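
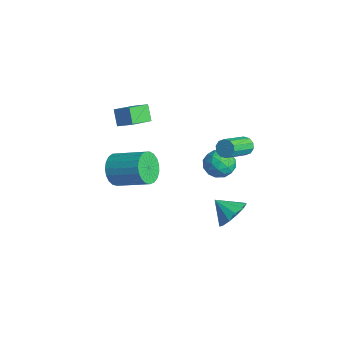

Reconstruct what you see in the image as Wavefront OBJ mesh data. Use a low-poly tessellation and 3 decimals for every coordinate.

v 1.156 3.979 -3.773
v 1.671 4.367 -2.894
v 0.224 3.301 -2.927
v 1.24 4.78 -3.038
v 0.782 4.939 -3.416
v 0.443 4.793 -3.907
v 0.331 4.388 -4.355
v 0.48 3.854 -4.619
v 0.845 3.359 -4.614
v 1.308 3.062 -4.342
v 1.723 3.055 -3.889
v 1.958 3.342 -3.399
v 1.939 3.831 -3.029
v -0.642 4.69 0.028
v 0.172 4.182 0.304
v -0.952 3.578 -1.104
v -0.138 3.07 -0.828
v -0.927 3.118 -0.218
v -0.736 3.805 0.482
v -0.044 3.955 -1.282
v 0.147 4.642 -0.582
v 0.542 3.727 -0.506
v -0.004 3.21 0.152
v -0.776 4.55 -0.952
v -1.322 4.033 -0.294
v -0.208 4.533 0.265
v -0.572 3.227 -1.065
v -1.036 3.255 -0.706
v -0.558 2.956 -0.544
v -0.741 4.312 0.37
v -0.263 4.013 0.532
v -0.909 3.388 0.226
v -0.517 3.747 -1.332
v -0.039 3.448 -1.17
v -0.222 4.804 -0.256
v 0.256 4.505 -0.094
v 0.129 4.372 -1.026
v 0.488 3.968 -0.048
v 0.306 3.314 -0.713
v 0.361 3.834 -0.98
v 0.473 4.238 -0.569
v 0.167 3.664 0.338
v -0.015 3.01 -0.327
v -0.479 3.039 0.032
v -0.366 3.442 0.443
v 0.385 3.397 -0.137
v -0.765 4.75 -0.473
v -0.947 4.096 -1.138
v -0.414 4.318 -1.243
v -0.301 4.721 -0.832
v -1.086 4.446 -0.087
v -1.268 3.792 -0.752
v -1.253 3.522 -0.231
v -1.141 3.926 0.18
v -1.165 4.363 -0.663
v 0.985 4.688 1.958
v 1.532 4.786 1.705
v 2.242 3.211 2.63
v 1.695 3.112 2.882
v 1.519 4.973 2.033
v 2.229 3.397 2.958
v 1.303 5.05 2.331
v 2.012 3.475 3.256
v 0.965 4.99 2.487
v 1.675 3.414 3.412
v 0.635 4.813 2.441
v 1.344 3.238 3.366
v 0.438 4.589 2.21
v 1.148 3.014 3.135
v 0.451 4.403 1.882
v 1.161 2.827 2.807
v 0.668 4.325 1.584
v 1.377 2.75 2.509
v 1.005 4.386 1.428
v 1.715 2.81 2.353
v 1.336 4.562 1.474
v 2.045 2.987 2.399
v -2.57 -1.457 -0.578
v -1.902 -1.688 -1.394
v -0.402 -0.374 -0.538
v -1.07 -0.143 0.278
v -2.124 -1.331 -1.553
v -0.623 -0.018 -0.697
v -2.422 -0.996 -1.544
v -0.922 0.317 -0.687
v -2.747 -0.741 -1.367
v -1.247 0.573 -0.511
v -3.041 -0.609 -1.054
v -1.54 0.704 -0.198
v -3.253 -0.624 -0.659
v -1.753 0.689 0.198
v -3.348 -0.783 -0.249
v -1.847 0.53 0.607
v -3.308 -1.058 0.103
v -1.807 0.255 0.959
v -3.14 -1.403 0.338
v -1.64 -0.089 1.194
v -2.874 -1.756 0.414
v -1.374 -0.443 1.27
v -2.555 -2.058 0.319
v -1.055 -0.745 1.175
v -2.239 -2.256 0.068
v -0.739 -0.943 0.925
v -1.98 -2.316 -0.294
v -0.48 -1.002 0.562
v -1.824 -2.227 -0.705
v -0.323 -0.913 0.151
v -1.796 -2.005 -1.094
v -0.296 -0.691 -0.238
v -3.725 0.143 3.512
v -3.251 -1.205 4.06
v -2.871 0.683 4.101
v -2.396 -0.665 4.649
v -3.044 0.025 2.631
v -2.569 -1.323 3.179
v -2.189 0.565 3.22
v -1.715 -0.783 3.768
f 2 1 4
f 2 4 3
f 4 1 5
f 4 5 3
f 5 1 6
f 5 6 3
f 6 1 7
f 6 7 3
f 7 1 8
f 7 8 3
f 8 1 9
f 8 9 3
f 9 1 10
f 9 10 3
f 10 1 11
f 10 11 3
f 11 1 12
f 11 12 3
f 12 1 13
f 12 13 3
f 13 1 2
f 13 2 3
f 14 51 30
f 51 25 54
f 30 54 19
f 51 54 30
f 14 30 26
f 30 19 31
f 26 31 15
f 30 31 26
f 14 26 35
f 26 15 36
f 35 36 21
f 26 36 35
f 14 35 47
f 35 21 50
f 47 50 24
f 35 50 47
f 14 47 51
f 47 24 55
f 51 55 25
f 47 55 51
f 15 31 42
f 31 19 45
f 42 45 23
f 31 45 42
f 19 54 32
f 54 25 53
f 32 53 18
f 54 53 32
f 25 55 52
f 55 24 48
f 52 48 16
f 55 48 52
f 24 50 49
f 50 21 37
f 49 37 20
f 50 37 49
f 21 36 41
f 36 15 38
f 41 38 22
f 36 38 41
f 17 43 29
f 43 23 44
f 29 44 18
f 43 44 29
f 17 29 27
f 29 18 28
f 27 28 16
f 29 28 27
f 17 27 34
f 27 16 33
f 34 33 20
f 27 33 34
f 17 34 39
f 34 20 40
f 39 40 22
f 34 40 39
f 17 39 43
f 39 22 46
f 43 46 23
f 39 46 43
f 18 44 32
f 44 23 45
f 32 45 19
f 44 45 32
f 16 28 52
f 28 18 53
f 52 53 25
f 28 53 52
f 20 33 49
f 33 16 48
f 49 48 24
f 33 48 49
f 22 40 41
f 40 20 37
f 41 37 21
f 40 37 41
f 23 46 42
f 46 22 38
f 42 38 15
f 46 38 42
f 57 56 60
f 57 60 58
f 58 60 61
f 58 61 59
f 60 56 62
f 60 62 61
f 61 62 63
f 61 63 59
f 62 56 64
f 62 64 63
f 63 64 65
f 63 65 59
f 64 56 66
f 64 66 65
f 65 66 67
f 65 67 59
f 66 56 68
f 66 68 67
f 67 68 69
f 67 69 59
f 68 56 70
f 68 70 69
f 69 70 71
f 69 71 59
f 70 56 72
f 70 72 71
f 71 72 73
f 71 73 59
f 72 56 74
f 72 74 73
f 73 74 75
f 73 75 59
f 74 56 76
f 74 76 75
f 75 76 77
f 75 77 59
f 76 56 57
f 76 57 77
f 77 57 58
f 77 58 59
f 79 78 82
f 79 82 80
f 80 82 83
f 80 83 81
f 82 78 84
f 82 84 83
f 83 84 85
f 83 85 81
f 84 78 86
f 84 86 85
f 85 86 87
f 85 87 81
f 86 78 88
f 86 88 87
f 87 88 89
f 87 89 81
f 88 78 90
f 88 90 89
f 89 90 91
f 89 91 81
f 90 78 92
f 90 92 91
f 91 92 93
f 91 93 81
f 92 78 94
f 92 94 93
f 93 94 95
f 93 95 81
f 94 78 96
f 94 96 95
f 95 96 97
f 95 97 81
f 96 78 98
f 96 98 97
f 97 98 99
f 97 99 81
f 98 78 100
f 98 100 99
f 99 100 101
f 99 101 81
f 100 78 102
f 100 102 101
f 101 102 103
f 101 103 81
f 102 78 104
f 102 104 103
f 103 104 105
f 103 105 81
f 104 78 106
f 104 106 105
f 105 106 107
f 105 107 81
f 106 78 108
f 106 108 107
f 107 108 109
f 107 109 81
f 108 78 79
f 108 79 109
f 109 79 80
f 109 80 81
f 111 113 110
f 114 111 110
f 110 113 112
f 112 114 110
f 111 117 113
f 115 111 114
f 115 117 111
f 113 117 112
f 116 114 112
f 112 117 116
f 116 115 114
f 117 115 116



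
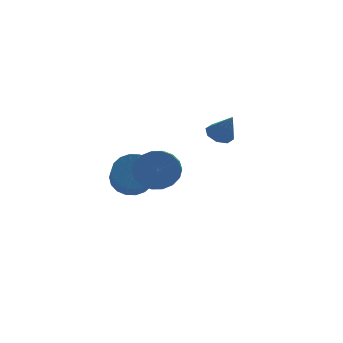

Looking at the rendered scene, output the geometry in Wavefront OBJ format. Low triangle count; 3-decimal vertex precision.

v 1.386 -0.15 -0.244
v 2.016 0.085 -0.348
v 1.794 -0.69 1.004
v 1.713 0.429 -0.101
v 1.219 0.433 0.062
v 0.823 0.096 0.046
v 0.757 -0.386 -0.141
v 1.06 -0.729 -0.388
v 1.554 -0.733 -0.551
v 1.95 -0.396 -0.535
v -1.864 2.574 -4
v -1.418 1.944 -4.635
v -1.669 0.536 -3.415
v -2.116 1.166 -2.78
v -1.078 2.095 -4.391
v -1.329 0.687 -3.17
v -0.894 2.341 -4.069
v -1.145 0.934 -2.848
v -0.903 2.634 -3.733
v -1.154 1.226 -2.513
v -1.101 2.914 -3.451
v -1.353 1.506 -2.23
v -1.451 3.127 -3.277
v -1.703 1.719 -2.056
v -1.883 3.231 -3.246
v -2.134 1.823 -2.026
v -2.311 3.204 -3.365
v -2.562 1.796 -2.145
v -2.651 3.053 -3.61
v -2.902 1.645 -2.389
v -2.835 2.806 -3.932
v -3.086 1.399 -2.711
v -2.826 2.514 -4.267
v -3.077 1.106 -3.047
v -2.627 2.234 -4.55
v -2.879 0.826 -3.329
v -2.277 2.021 -4.724
v -2.529 0.613 -3.503
v -1.846 1.917 -4.754
v -2.097 0.509 -3.534
v -2.056 -2.611 -0.601
v -1.151 -2.691 -0.182
v -1.44 -3.53 0.28
v -2.344 -3.449 -0.139
v -1.377 -2.45 0.115
v -1.666 -3.288 0.577
v -1.737 -2.24 0.271
v -2.026 -3.078 0.733
v -2.16 -2.103 0.254
v -2.449 -2.942 0.716
v -2.563 -2.067 0.068
v -2.852 -2.906 0.53
v -2.865 -2.139 -0.251
v -3.154 -2.978 0.211
v -3.007 -2.304 -0.639
v -3.295 -3.143 -0.177
v -2.96 -2.53 -1.02
v -3.249 -3.369 -0.558
v -2.734 -2.772 -1.317
v -3.023 -3.61 -0.855
v -2.374 -2.982 -1.473
v -2.663 -3.82 -1.011
v -1.951 -3.118 -1.456
v -2.24 -3.957 -0.994
v -1.548 -3.154 -1.27
v -1.837 -3.993 -0.808
v -1.246 -3.082 -0.951
v -1.535 -3.921 -0.489
v -1.105 -2.917 -0.563
v -1.393 -3.756 -0.101
f 2 1 4
f 2 4 3
f 4 1 5
f 4 5 3
f 5 1 6
f 5 6 3
f 6 1 7
f 6 7 3
f 7 1 8
f 7 8 3
f 8 1 9
f 8 9 3
f 9 1 10
f 9 10 3
f 10 1 2
f 10 2 3
f 12 11 15
f 12 15 13
f 13 15 16
f 13 16 14
f 15 11 17
f 15 17 16
f 16 17 18
f 16 18 14
f 17 11 19
f 17 19 18
f 18 19 20
f 18 20 14
f 19 11 21
f 19 21 20
f 20 21 22
f 20 22 14
f 21 11 23
f 21 23 22
f 22 23 24
f 22 24 14
f 23 11 25
f 23 25 24
f 24 25 26
f 24 26 14
f 25 11 27
f 25 27 26
f 26 27 28
f 26 28 14
f 27 11 29
f 27 29 28
f 28 29 30
f 28 30 14
f 29 11 31
f 29 31 30
f 30 31 32
f 30 32 14
f 31 11 33
f 31 33 32
f 32 33 34
f 32 34 14
f 33 11 35
f 33 35 34
f 34 35 36
f 34 36 14
f 35 11 37
f 35 37 36
f 36 37 38
f 36 38 14
f 37 11 39
f 37 39 38
f 38 39 40
f 38 40 14
f 39 11 12
f 39 12 40
f 40 12 13
f 40 13 14
f 42 41 45
f 42 45 43
f 43 45 46
f 43 46 44
f 45 41 47
f 45 47 46
f 46 47 48
f 46 48 44
f 47 41 49
f 47 49 48
f 48 49 50
f 48 50 44
f 49 41 51
f 49 51 50
f 50 51 52
f 50 52 44
f 51 41 53
f 51 53 52
f 52 53 54
f 52 54 44
f 53 41 55
f 53 55 54
f 54 55 56
f 54 56 44
f 55 41 57
f 55 57 56
f 56 57 58
f 56 58 44
f 57 41 59
f 57 59 58
f 58 59 60
f 58 60 44
f 59 41 61
f 59 61 60
f 60 61 62
f 60 62 44
f 61 41 63
f 61 63 62
f 62 63 64
f 62 64 44
f 63 41 65
f 63 65 64
f 64 65 66
f 64 66 44
f 65 41 67
f 65 67 66
f 66 67 68
f 66 68 44
f 67 41 69
f 67 69 68
f 68 69 70
f 68 70 44
f 69 41 42
f 69 42 70
f 70 42 43
f 70 43 44



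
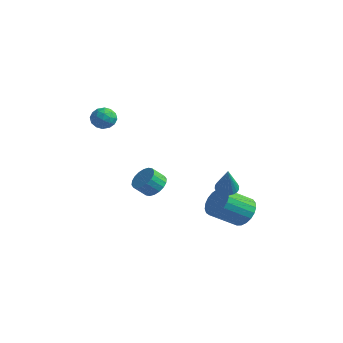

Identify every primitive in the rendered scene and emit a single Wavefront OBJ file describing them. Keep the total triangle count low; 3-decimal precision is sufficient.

v 2.306 2.145 -4.519
v 3.167 2.217 -3.839
v 2.335 0.668 -2.62
v 1.474 0.595 -3.301
v 2.876 2.518 -3.656
v 2.043 0.969 -2.437
v 2.486 2.755 -3.622
v 1.653 1.205 -2.403
v 2.064 2.885 -3.743
v 1.232 1.336 -2.524
v 1.685 2.888 -3.998
v 0.853 1.339 -2.78
v 1.413 2.763 -4.344
v 0.581 1.213 -3.125
v 1.296 2.53 -4.72
v 0.463 0.98 -3.501
v 1.353 2.231 -5.061
v 0.52 0.681 -3.842
v 1.575 1.917 -5.309
v 0.742 0.367 -4.09
v 1.923 1.642 -5.42
v 1.091 0.093 -4.201
v 2.338 1.455 -5.375
v 1.506 -0.095 -4.157
v 2.747 1.386 -5.183
v 1.915 -0.163 -3.964
v 3.08 1.449 -4.875
v 2.248 -0.101 -3.657
v 3.279 1.632 -4.506
v 2.447 0.083 -3.288
v 3.31 1.904 -4.14
v 2.478 0.354 -2.921
v -0.459 -2.658 -1.358
v 0.374 -2.855 -1.116
v -0.007 -3.519 -0.34
v -0.841 -3.322 -0.582
v 0.289 -2.542 -0.89
v -0.093 -3.205 -0.114
v 0.055 -2.251 -0.757
v -0.326 -2.914 0.019
v -0.28 -2.041 -0.742
v -0.662 -2.704 0.034
v -0.651 -1.953 -0.85
v -1.033 -2.617 -0.074
v -0.984 -2.005 -1.058
v -1.366 -2.669 -0.282
v -1.213 -2.187 -1.326
v -1.595 -2.85 -0.55
v -1.293 -2.461 -1.6
v -1.674 -3.125 -0.824
v -1.207 -2.775 -1.826
v -1.589 -3.438 -1.05
v -0.974 -3.066 -1.959
v -1.355 -3.729 -1.183
v -0.638 -3.276 -1.974
v -1.02 -3.939 -1.198
v -0.267 -3.363 -1.866
v -0.649 -4.027 -1.09
v 0.066 -3.311 -1.658
v -0.316 -3.975 -0.882
v 0.295 -3.13 -1.39
v -0.087 -3.793 -0.614
v -3.679 -3.061 3.7
v -2.875 -3.289 3.605
v -4.045 -4.371 3.755
v -3.241 -4.599 3.66
v -3.492 -4.229 4.373
v -3.266 -3.419 4.338
v -3.654 -4.241 3.022
v -3.428 -3.431 2.987
v -2.86 -4.019 3.186
v -2.759 -4.011 4.021
v -4.161 -3.649 3.339
v -4.06 -3.641 4.174
v -3.245 -3.06 3.647
v -3.675 -4.6 3.713
v -3.822 -4.382 4.131
v -3.35 -4.517 4.076
v -3.474 -3.137 4.079
v -3.002 -3.271 4.023
v -3.364 -3.823 4.474
v -3.918 -4.389 3.337
v -3.446 -4.523 3.281
v -3.57 -3.143 3.284
v -3.098 -3.278 3.229
v -3.556 -3.837 2.886
v -2.763 -3.623 3.345
v -2.979 -4.393 3.378
v -3.222 -4.182 3.002
v -3.089 -3.706 2.982
v -2.704 -3.619 3.836
v -2.919 -4.389 3.869
v -3.067 -4.171 4.288
v -2.934 -3.695 4.267
v -2.695 -4.047 3.59
v -4.001 -3.271 3.491
v -4.216 -4.041 3.524
v -3.986 -3.965 3.093
v -3.853 -3.489 3.072
v -3.941 -3.267 3.982
v -4.157 -4.037 4.015
v -3.831 -3.954 4.378
v -3.698 -3.478 4.358
v -4.225 -3.613 3.77
v 1.518 1.471 -2.427
v 2.209 1.572 -2.639
v 2.202 0.749 -0.533
v 2.15 1.824 -2.521
v 1.995 2.023 -2.389
v 1.766 2.138 -2.263
v 1.501 2.151 -2.162
v 1.237 2.061 -2.101
v 1.017 1.881 -2.09
v 0.872 1.639 -2.13
v 0.826 1.371 -2.216
v 0.886 1.119 -2.333
v 1.041 0.92 -2.465
v 1.269 0.805 -2.592
v 1.535 0.792 -2.693
v 1.798 0.882 -2.754
v 2.019 1.062 -2.765
v 2.163 1.304 -2.724
f 2 1 5
f 2 5 3
f 3 5 6
f 3 6 4
f 5 1 7
f 5 7 6
f 6 7 8
f 6 8 4
f 7 1 9
f 7 9 8
f 8 9 10
f 8 10 4
f 9 1 11
f 9 11 10
f 10 11 12
f 10 12 4
f 11 1 13
f 11 13 12
f 12 13 14
f 12 14 4
f 13 1 15
f 13 15 14
f 14 15 16
f 14 16 4
f 15 1 17
f 15 17 16
f 16 17 18
f 16 18 4
f 17 1 19
f 17 19 18
f 18 19 20
f 18 20 4
f 19 1 21
f 19 21 20
f 20 21 22
f 20 22 4
f 21 1 23
f 21 23 22
f 22 23 24
f 22 24 4
f 23 1 25
f 23 25 24
f 24 25 26
f 24 26 4
f 25 1 27
f 25 27 26
f 26 27 28
f 26 28 4
f 27 1 29
f 27 29 28
f 28 29 30
f 28 30 4
f 29 1 31
f 29 31 30
f 30 31 32
f 30 32 4
f 31 1 2
f 31 2 32
f 32 2 3
f 32 3 4
f 34 33 37
f 34 37 35
f 35 37 38
f 35 38 36
f 37 33 39
f 37 39 38
f 38 39 40
f 38 40 36
f 39 33 41
f 39 41 40
f 40 41 42
f 40 42 36
f 41 33 43
f 41 43 42
f 42 43 44
f 42 44 36
f 43 33 45
f 43 45 44
f 44 45 46
f 44 46 36
f 45 33 47
f 45 47 46
f 46 47 48
f 46 48 36
f 47 33 49
f 47 49 48
f 48 49 50
f 48 50 36
f 49 33 51
f 49 51 50
f 50 51 52
f 50 52 36
f 51 33 53
f 51 53 52
f 52 53 54
f 52 54 36
f 53 33 55
f 53 55 54
f 54 55 56
f 54 56 36
f 55 33 57
f 55 57 56
f 56 57 58
f 56 58 36
f 57 33 59
f 57 59 58
f 58 59 60
f 58 60 36
f 59 33 61
f 59 61 60
f 60 61 62
f 60 62 36
f 61 33 34
f 61 34 62
f 62 34 35
f 62 35 36
f 63 100 79
f 100 74 103
f 79 103 68
f 100 103 79
f 63 79 75
f 79 68 80
f 75 80 64
f 79 80 75
f 63 75 84
f 75 64 85
f 84 85 70
f 75 85 84
f 63 84 96
f 84 70 99
f 96 99 73
f 84 99 96
f 63 96 100
f 96 73 104
f 100 104 74
f 96 104 100
f 64 80 91
f 80 68 94
f 91 94 72
f 80 94 91
f 68 103 81
f 103 74 102
f 81 102 67
f 103 102 81
f 74 104 101
f 104 73 97
f 101 97 65
f 104 97 101
f 73 99 98
f 99 70 86
f 98 86 69
f 99 86 98
f 70 85 90
f 85 64 87
f 90 87 71
f 85 87 90
f 66 92 78
f 92 72 93
f 78 93 67
f 92 93 78
f 66 78 76
f 78 67 77
f 76 77 65
f 78 77 76
f 66 76 83
f 76 65 82
f 83 82 69
f 76 82 83
f 66 83 88
f 83 69 89
f 88 89 71
f 83 89 88
f 66 88 92
f 88 71 95
f 92 95 72
f 88 95 92
f 67 93 81
f 93 72 94
f 81 94 68
f 93 94 81
f 65 77 101
f 77 67 102
f 101 102 74
f 77 102 101
f 69 82 98
f 82 65 97
f 98 97 73
f 82 97 98
f 71 89 90
f 89 69 86
f 90 86 70
f 89 86 90
f 72 95 91
f 95 71 87
f 91 87 64
f 95 87 91
f 106 105 108
f 106 108 107
f 108 105 109
f 108 109 107
f 109 105 110
f 109 110 107
f 110 105 111
f 110 111 107
f 111 105 112
f 111 112 107
f 112 105 113
f 112 113 107
f 113 105 114
f 113 114 107
f 114 105 115
f 114 115 107
f 115 105 116
f 115 116 107
f 116 105 117
f 116 117 107
f 117 105 118
f 117 118 107
f 118 105 119
f 118 119 107
f 119 105 120
f 119 120 107
f 120 105 121
f 120 121 107
f 121 105 122
f 121 122 107
f 122 105 106
f 122 106 107



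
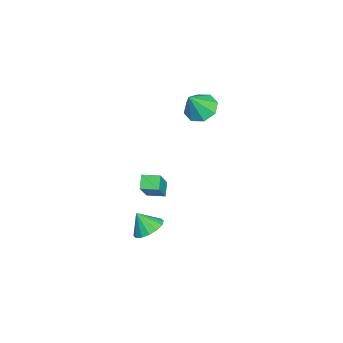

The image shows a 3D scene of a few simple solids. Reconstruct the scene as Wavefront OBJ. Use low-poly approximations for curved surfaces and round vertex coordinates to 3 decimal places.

v -4.117 -3.066 -4.206
v -2.955 -3.301 -2.584
v -4.02 -2.143 -4.142
v -2.858 -2.379 -2.519
v -3.462 -3.101 -4.681
v -2.3 -3.337 -3.058
v -3.365 -2.179 -4.616
v -2.203 -2.414 -2.994
v 0.334 -2.747 -3.525
v 1.109 -3.009 -3.465
v 0.066 -3.333 -2.635
v 1.095 -2.653 -3.234
v 0.878 -2.322 -3.082
v 0.515 -2.105 -3.048
v 0.103 -2.059 -3.143
v -0.246 -2.198 -3.339
v -0.44 -2.484 -3.586
v -0.427 -2.84 -3.817
v -0.209 -3.171 -3.969
v 0.154 -3.389 -4.003
v 0.565 -3.434 -3.908
v 0.915 -3.295 -3.712
v -3.787 -0.524 1.892
v -3.171 -0.951 1.432
v -3.233 -1.076 3.148
v -2.974 -0.334 1.616
v -3.253 0.172 1.962
v -3.846 0.27 2.266
v -4.404 -0.097 2.352
v -4.601 -0.714 2.168
v -4.322 -1.22 1.822
v -3.729 -1.318 1.517
f 2 4 1
f 5 2 1
f 1 4 3
f 3 5 1
f 2 8 4
f 6 2 5
f 6 8 2
f 4 8 3
f 7 5 3
f 3 8 7
f 7 6 5
f 8 6 7
f 10 9 12
f 10 12 11
f 12 9 13
f 12 13 11
f 13 9 14
f 13 14 11
f 14 9 15
f 14 15 11
f 15 9 16
f 15 16 11
f 16 9 17
f 16 17 11
f 17 9 18
f 17 18 11
f 18 9 19
f 18 19 11
f 19 9 20
f 19 20 11
f 20 9 21
f 20 21 11
f 21 9 22
f 21 22 11
f 22 9 10
f 22 10 11
f 24 23 26
f 24 26 25
f 26 23 27
f 26 27 25
f 27 23 28
f 27 28 25
f 28 23 29
f 28 29 25
f 29 23 30
f 29 30 25
f 30 23 31
f 30 31 25
f 31 23 32
f 31 32 25
f 32 23 24
f 32 24 25



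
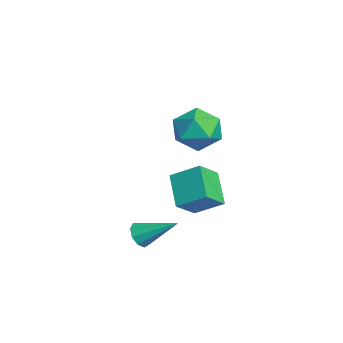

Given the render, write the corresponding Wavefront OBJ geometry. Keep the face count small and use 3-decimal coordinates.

v 2.26 -1.168 -3.502
v 2.717 -1.053 -4.006
v 3.02 0.308 -2.478
v 2.327 -0.799 -4.082
v 1.905 -0.718 -3.886
v 1.649 -0.847 -3.511
v 1.68 -1.126 -3.132
v 1.982 -1.425 -2.926
v 2.414 -1.603 -2.99
v 2.774 -1.577 -3.293
v 2.894 -1.36 -3.695
v -1.426 0.578 -2.062
v -0.876 1.818 -1.253
v -2.151 1.493 -2.972
v -1.601 2.734 -2.163
v 0.061 0.646 -3.177
v 0.611 1.887 -2.368
v -0.664 1.562 -4.087
v -0.114 2.802 -3.278
v 0.317 2.218 2.115
v 1.342 2.402 1.501
v 0.898 0.398 2.539
v 1.923 0.582 1.925
v 1.73 1.165 2.966
v 1.37 2.289 2.705
v 0.87 0.511 1.335
v 0.51 1.635 1.074
v 1.683 1.347 1.019
v 2.215 1.751 2.027
v 0.025 1.049 2.013
v 0.557 1.453 3.021
f 2 1 4
f 2 4 3
f 4 1 5
f 4 5 3
f 5 1 6
f 5 6 3
f 6 1 7
f 6 7 3
f 7 1 8
f 7 8 3
f 8 1 9
f 8 9 3
f 9 1 10
f 9 10 3
f 10 1 11
f 10 11 3
f 11 1 2
f 11 2 3
f 13 15 12
f 16 13 12
f 12 15 14
f 14 16 12
f 13 19 15
f 17 13 16
f 17 19 13
f 15 19 14
f 18 16 14
f 14 19 18
f 18 17 16
f 19 17 18
f 20 31 25
f 20 25 21
f 20 21 27
f 20 27 30
f 20 30 31
f 21 25 29
f 25 31 24
f 31 30 22
f 30 27 26
f 27 21 28
f 23 29 24
f 23 24 22
f 23 22 26
f 23 26 28
f 23 28 29
f 24 29 25
f 22 24 31
f 26 22 30
f 28 26 27
f 29 28 21



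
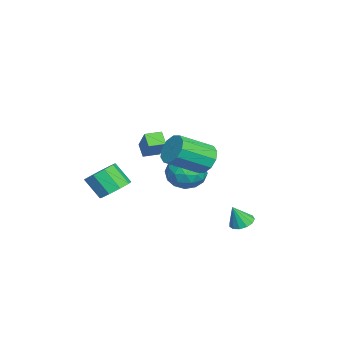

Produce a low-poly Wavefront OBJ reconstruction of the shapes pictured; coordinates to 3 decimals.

v 0.667 1.147 2.209
v 1.369 1.743 2.544
v 2.275 0.069 3.626
v 1.573 -0.527 3.291
v 0.911 1.752 2.94
v 1.817 0.077 4.023
v 0.36 1.53 3.057
v 1.266 -0.145 4.14
v -0.074 1.161 2.85
v 0.832 -0.513 3.933
v -0.224 0.788 2.398
v 0.681 -0.887 3.48
v -0.035 0.551 1.874
v 0.871 -1.123 2.956
v 0.423 0.543 1.477
v 1.329 -1.132 2.56
v 0.974 0.765 1.36
v 1.88 -0.91 2.443
v 1.408 1.133 1.567
v 2.314 -0.541 2.65
v 1.559 1.507 2.02
v 2.464 -0.168 3.102
v -4.544 -0.307 -0.032
v -3.902 0.714 -0.275
v -3.438 -1.314 -1.345
v -2.796 -0.293 -1.588
v -2.684 -0.844 -0.494
v -3.367 -0.222 0.317
v -3.973 -0.378 -1.937
v -4.656 0.244 -1.126
v -3.549 0.67 -1.453
v -2.753 0.382 -0.561
v -4.587 -0.982 -1.059
v -3.791 -1.27 -0.167
v -4.32 0.292 -0.038
v -3.02 -0.892 -1.582
v -2.954 -1.216 -0.939
v -2.577 -0.616 -1.082
v -4.006 -0.258 0.31
v -3.629 0.342 0.167
v -2.912 -0.574 0.039
v -3.711 -0.942 -1.787
v -3.334 -0.342 -1.93
v -4.763 0.016 -0.538
v -4.386 0.616 -0.681
v -4.428 -0.026 -1.659
v -3.736 0.866 -0.873
v -3.086 0.274 -1.645
v -3.777 0.224 -1.851
v -4.179 0.59 -1.374
v -3.268 0.697 -0.349
v -2.617 0.105 -1.121
v -2.551 -0.219 -0.478
v -2.953 0.147 -0.001
v -3.06 0.671 -1.041
v -4.723 -0.705 -0.499
v -4.072 -1.297 -1.271
v -4.387 -0.747 -1.619
v -4.789 -0.381 -1.142
v -4.254 -0.874 0.025
v -3.604 -1.466 -0.747
v -3.161 -1.19 -0.246
v -3.563 -0.824 0.231
v -4.28 -1.271 -0.579
v 3.088 -3.243 0.885
v 4.028 -3.421 1.048
v 3.671 -4.275 2.177
v 2.732 -4.097 2.015
v 3.835 -2.887 1.391
v 3.479 -3.741 2.52
v 3.293 -2.519 1.498
v 2.937 -3.373 2.627
v 2.655 -2.49 1.318
v 2.299 -3.344 2.447
v 2.22 -2.814 0.936
v 1.863 -3.668 2.065
v 2.191 -3.338 0.53
v 1.834 -4.192 1.659
v 2.582 -3.818 0.291
v 2.225 -4.672 1.42
v 3.209 -4.029 0.329
v 2.853 -4.883 1.459
v 3.781 -3.872 0.628
v 3.424 -4.726 1.758
v 3.131 3.217 -1.049
v 3.518 3.784 -0.913
v 3.409 2.743 0.129
v 3.152 3.868 -0.792
v 2.779 3.745 -0.753
v 2.518 3.455 -0.808
v 2.451 3.089 -0.94
v 2.6 2.764 -1.106
v 2.917 2.583 -1.254
v 3.302 2.603 -1.337
v 3.633 2.818 -1.329
v 3.804 3.16 -1.231
v 3.761 3.52 -1.076
v -2.398 -2.738 1.765
v -1.216 -2.272 3.082
v -2.791 -1.863 1.808
v -1.609 -1.397 3.125
v -1.811 -2.443 1.135
v -0.629 -1.977 2.452
v -2.204 -1.568 1.178
v -1.022 -1.102 2.495
f 2 1 5
f 2 5 3
f 3 5 6
f 3 6 4
f 5 1 7
f 5 7 6
f 6 7 8
f 6 8 4
f 7 1 9
f 7 9 8
f 8 9 10
f 8 10 4
f 9 1 11
f 9 11 10
f 10 11 12
f 10 12 4
f 11 1 13
f 11 13 12
f 12 13 14
f 12 14 4
f 13 1 15
f 13 15 14
f 14 15 16
f 14 16 4
f 15 1 17
f 15 17 16
f 16 17 18
f 16 18 4
f 17 1 19
f 17 19 18
f 18 19 20
f 18 20 4
f 19 1 21
f 19 21 20
f 20 21 22
f 20 22 4
f 21 1 2
f 21 2 22
f 22 2 3
f 22 3 4
f 23 60 39
f 60 34 63
f 39 63 28
f 60 63 39
f 23 39 35
f 39 28 40
f 35 40 24
f 39 40 35
f 23 35 44
f 35 24 45
f 44 45 30
f 35 45 44
f 23 44 56
f 44 30 59
f 56 59 33
f 44 59 56
f 23 56 60
f 56 33 64
f 60 64 34
f 56 64 60
f 24 40 51
f 40 28 54
f 51 54 32
f 40 54 51
f 28 63 41
f 63 34 62
f 41 62 27
f 63 62 41
f 34 64 61
f 64 33 57
f 61 57 25
f 64 57 61
f 33 59 58
f 59 30 46
f 58 46 29
f 59 46 58
f 30 45 50
f 45 24 47
f 50 47 31
f 45 47 50
f 26 52 38
f 52 32 53
f 38 53 27
f 52 53 38
f 26 38 36
f 38 27 37
f 36 37 25
f 38 37 36
f 26 36 43
f 36 25 42
f 43 42 29
f 36 42 43
f 26 43 48
f 43 29 49
f 48 49 31
f 43 49 48
f 26 48 52
f 48 31 55
f 52 55 32
f 48 55 52
f 27 53 41
f 53 32 54
f 41 54 28
f 53 54 41
f 25 37 61
f 37 27 62
f 61 62 34
f 37 62 61
f 29 42 58
f 42 25 57
f 58 57 33
f 42 57 58
f 31 49 50
f 49 29 46
f 50 46 30
f 49 46 50
f 32 55 51
f 55 31 47
f 51 47 24
f 55 47 51
f 66 65 69
f 66 69 67
f 67 69 70
f 67 70 68
f 69 65 71
f 69 71 70
f 70 71 72
f 70 72 68
f 71 65 73
f 71 73 72
f 72 73 74
f 72 74 68
f 73 65 75
f 73 75 74
f 74 75 76
f 74 76 68
f 75 65 77
f 75 77 76
f 76 77 78
f 76 78 68
f 77 65 79
f 77 79 78
f 78 79 80
f 78 80 68
f 79 65 81
f 79 81 80
f 80 81 82
f 80 82 68
f 81 65 83
f 81 83 82
f 82 83 84
f 82 84 68
f 83 65 66
f 83 66 84
f 84 66 67
f 84 67 68
f 86 85 88
f 86 88 87
f 88 85 89
f 88 89 87
f 89 85 90
f 89 90 87
f 90 85 91
f 90 91 87
f 91 85 92
f 91 92 87
f 92 85 93
f 92 93 87
f 93 85 94
f 93 94 87
f 94 85 95
f 94 95 87
f 95 85 96
f 95 96 87
f 96 85 97
f 96 97 87
f 97 85 86
f 97 86 87
f 99 101 98
f 102 99 98
f 98 101 100
f 100 102 98
f 99 105 101
f 103 99 102
f 103 105 99
f 101 105 100
f 104 102 100
f 100 105 104
f 104 103 102
f 105 103 104



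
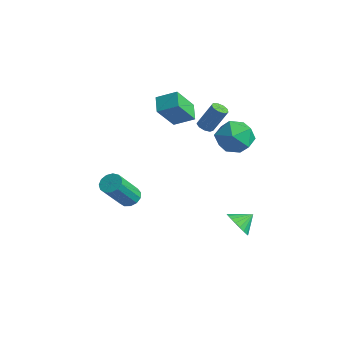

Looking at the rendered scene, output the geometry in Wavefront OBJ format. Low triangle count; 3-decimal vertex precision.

v 2.249 3.671 4.09
v 3.094 3.762 3.29
v 2.226 1.798 3.85
v 3.071 1.889 3.05
v 3.304 2.106 4.173
v 3.318 3.264 4.321
v 2.002 2.296 2.819
v 2.016 3.454 2.967
v 2.941 2.913 2.504
v 3.746 2.796 3.341
v 1.574 2.764 3.799
v 2.379 2.647 4.636
v -0.782 3.582 2.348
v -0.425 3.842 2.114
v 0.059 4.439 3.518
v -0.298 4.178 3.752
v -0.712 4.028 2.134
v -0.227 4.624 3.538
v -1.031 4.005 2.254
v -0.546 4.602 3.658
v -1.234 3.784 2.418
v -0.749 4.381 3.822
v -1.226 3.469 2.55
v -0.741 4.065 3.953
v -1.01 3.206 2.587
v -0.525 3.802 3.99
v -0.688 3.119 2.512
v -0.203 3.715 3.916
v -0.41 3.249 2.361
v 0.075 3.845 3.764
v -0.306 3.534 2.204
v 0.179 4.131 3.607
v -3.596 3.666 1.077
v -3.475 2.464 2.582
v -4.433 4.214 1.582
v -4.311 3.012 3.087
v -2.749 4.448 1.633
v -2.627 3.246 3.138
v -3.585 4.996 2.138
v -3.464 3.794 3.643
v -2.006 -0.389 -2.149
v -1.494 -0.697 -2.453
v -1.283 -2.04 -0.735
v -1.794 -1.731 -0.431
v -1.344 -0.416 -2.251
v -1.133 -1.758 -0.534
v -1.404 -0.126 -2.017
v -1.192 -1.468 -0.3
v -1.654 0.081 -1.825
v -1.443 -1.262 -0.107
v -2.017 0.138 -1.735
v -1.805 -1.204 -0.018
v -2.375 0.028 -1.777
v -2.164 -1.314 -0.06
v -2.617 -0.214 -1.937
v -2.406 -1.556 -0.22
v -2.664 -0.512 -2.164
v -2.453 -1.854 -0.447
v -2.502 -0.771 -2.386
v -2.291 -2.113 -0.669
v -2.183 -0.908 -2.533
v -1.972 -2.251 -0.816
v -1.807 -0.881 -2.558
v -1.596 -2.223 -0.84
v 2.554 3.125 -3.245
v 2.982 2.626 -2.675
v 2.786 3.975 -2.675
v 3.243 2.712 -2.911
v 3.384 2.87 -3.204
v 3.383 3.072 -3.504
v 3.237 3.283 -3.759
v 2.974 3.466 -3.926
v 2.638 3.591 -3.975
v 2.287 3.635 -3.897
v 1.983 3.591 -3.707
v 1.777 3.466 -3.437
v 1.705 3.282 -3.134
v 1.78 3.071 -2.85
v 1.989 2.87 -2.634
v 2.296 2.712 -2.524
v 2.647 2.626 -2.539
f 1 12 6
f 1 6 2
f 1 2 8
f 1 8 11
f 1 11 12
f 2 6 10
f 6 12 5
f 12 11 3
f 11 8 7
f 8 2 9
f 4 10 5
f 4 5 3
f 4 3 7
f 4 7 9
f 4 9 10
f 5 10 6
f 3 5 12
f 7 3 11
f 9 7 8
f 10 9 2
f 14 13 17
f 14 17 15
f 15 17 18
f 15 18 16
f 17 13 19
f 17 19 18
f 18 19 20
f 18 20 16
f 19 13 21
f 19 21 20
f 20 21 22
f 20 22 16
f 21 13 23
f 21 23 22
f 22 23 24
f 22 24 16
f 23 13 25
f 23 25 24
f 24 25 26
f 24 26 16
f 25 13 27
f 25 27 26
f 26 27 28
f 26 28 16
f 27 13 29
f 27 29 28
f 28 29 30
f 28 30 16
f 29 13 31
f 29 31 30
f 30 31 32
f 30 32 16
f 31 13 14
f 31 14 32
f 32 14 15
f 32 15 16
f 34 36 33
f 37 34 33
f 33 36 35
f 35 37 33
f 34 40 36
f 38 34 37
f 38 40 34
f 36 40 35
f 39 37 35
f 35 40 39
f 39 38 37
f 40 38 39
f 42 41 45
f 42 45 43
f 43 45 46
f 43 46 44
f 45 41 47
f 45 47 46
f 46 47 48
f 46 48 44
f 47 41 49
f 47 49 48
f 48 49 50
f 48 50 44
f 49 41 51
f 49 51 50
f 50 51 52
f 50 52 44
f 51 41 53
f 51 53 52
f 52 53 54
f 52 54 44
f 53 41 55
f 53 55 54
f 54 55 56
f 54 56 44
f 55 41 57
f 55 57 56
f 56 57 58
f 56 58 44
f 57 41 59
f 57 59 58
f 58 59 60
f 58 60 44
f 59 41 61
f 59 61 60
f 60 61 62
f 60 62 44
f 61 41 63
f 61 63 62
f 62 63 64
f 62 64 44
f 63 41 42
f 63 42 64
f 64 42 43
f 64 43 44
f 66 65 68
f 66 68 67
f 68 65 69
f 68 69 67
f 69 65 70
f 69 70 67
f 70 65 71
f 70 71 67
f 71 65 72
f 71 72 67
f 72 65 73
f 72 73 67
f 73 65 74
f 73 74 67
f 74 65 75
f 74 75 67
f 75 65 76
f 75 76 67
f 76 65 77
f 76 77 67
f 77 65 78
f 77 78 67
f 78 65 79
f 78 79 67
f 79 65 80
f 79 80 67
f 80 65 81
f 80 81 67
f 81 65 66
f 81 66 67



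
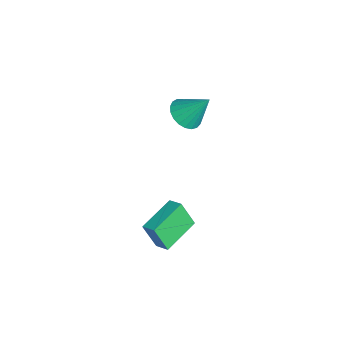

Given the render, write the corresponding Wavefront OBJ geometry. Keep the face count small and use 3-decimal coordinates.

v -2.781 1.117 0.954
v -2.117 0.43 1.281
v -2.339 2.283 2.506
v -1.879 0.671 1.032
v -1.797 0.989 0.77
v -1.885 1.329 0.54
v -2.128 1.632 0.381
v -2.485 1.847 0.322
v -2.892 1.935 0.372
v -3.28 1.882 0.523
v -3.583 1.697 0.748
v -3.746 1.411 1.009
v -3.743 1.075 1.261
v -3.574 0.746 1.459
v -3.267 0.481 1.571
v -2.877 0.327 1.576
v -2.47 0.309 1.473
v 2.559 0.505 -2.382
v 2.347 -0.148 -0.904
v 3.163 1.028 -2.064
v 2.951 0.374 -0.586
v 4.049 -0.954 -2.814
v 3.837 -1.608 -1.336
v 4.653 -0.432 -2.496
v 4.441 -1.085 -1.018
f 2 1 4
f 2 4 3
f 4 1 5
f 4 5 3
f 5 1 6
f 5 6 3
f 6 1 7
f 6 7 3
f 7 1 8
f 7 8 3
f 8 1 9
f 8 9 3
f 9 1 10
f 9 10 3
f 10 1 11
f 10 11 3
f 11 1 12
f 11 12 3
f 12 1 13
f 12 13 3
f 13 1 14
f 13 14 3
f 14 1 15
f 14 15 3
f 15 1 16
f 15 16 3
f 16 1 17
f 16 17 3
f 17 1 2
f 17 2 3
f 19 21 18
f 22 19 18
f 18 21 20
f 20 22 18
f 19 25 21
f 23 19 22
f 23 25 19
f 21 25 20
f 24 22 20
f 20 25 24
f 24 23 22
f 25 23 24



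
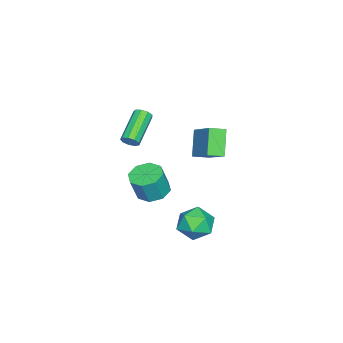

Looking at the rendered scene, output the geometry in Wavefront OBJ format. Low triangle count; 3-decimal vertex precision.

v 0.288 -1.125 -1.546
v 1.199 -0.969 -1.805
v 1.663 -1.198 -0.312
v 0.752 -1.355 -0.054
v 0.855 -0.352 -1.603
v 1.318 -0.582 -0.111
v 0.178 -0.188 -1.368
v 0.642 -0.418 0.125
v -0.434 -0.573 -1.237
v 0.03 -0.803 0.256
v -0.623 -1.282 -1.288
v -0.159 -1.511 0.205
v -0.278 -1.898 -1.489
v 0.185 -2.128 0.003
v 0.398 -2.062 -1.725
v 0.862 -2.292 -0.232
v 1.01 -1.677 -1.856
v 1.474 -1.907 -0.363
v -0.622 1.941 -3.491
v 0.38 2.137 -3.964
v -0.24 0.163 -3.416
v 0.762 0.359 -3.889
v 0.556 0.714 -2.842
v 0.319 1.813 -2.888
v -0.179 0.487 -4.492
v -0.416 1.586 -4.538
v 0.653 1.238 -4.583
v 1.108 1.379 -3.563
v -0.968 0.921 -3.817
v -0.513 1.062 -2.797
v -0.781 0.706 2.92
v 0.427 1.99 4.134
v -1.311 1.432 2.68
v -0.103 2.715 3.894
v 0.223 1.005 1.606
v 1.431 2.288 2.82
v -0.307 1.73 1.366
v 0.901 3.014 2.58
v -1.173 -3.047 0.795
v -0.961 -3.383 1.161
v -2.815 -3.41 2.21
v -3.027 -3.073 1.845
v -0.908 -3.032 1.265
v -2.761 -3.059 2.315
v -0.978 -2.689 1.149
v -2.831 -2.716 2.199
v -1.14 -2.512 0.868
v -2.993 -2.539 1.917
v -1.318 -2.586 0.552
v -3.171 -2.613 1.602
v -1.428 -2.875 0.351
v -3.281 -2.902 1.4
v -1.419 -3.245 0.357
v -3.272 -3.271 1.406
v -1.295 -3.521 0.568
v -3.148 -3.548 1.618
v -1.114 -3.576 0.886
v -2.968 -3.603 1.935
f 2 1 5
f 2 5 3
f 3 5 6
f 3 6 4
f 5 1 7
f 5 7 6
f 6 7 8
f 6 8 4
f 7 1 9
f 7 9 8
f 8 9 10
f 8 10 4
f 9 1 11
f 9 11 10
f 10 11 12
f 10 12 4
f 11 1 13
f 11 13 12
f 12 13 14
f 12 14 4
f 13 1 15
f 13 15 14
f 14 15 16
f 14 16 4
f 15 1 17
f 15 17 16
f 16 17 18
f 16 18 4
f 17 1 2
f 17 2 18
f 18 2 3
f 18 3 4
f 19 30 24
f 19 24 20
f 19 20 26
f 19 26 29
f 19 29 30
f 20 24 28
f 24 30 23
f 30 29 21
f 29 26 25
f 26 20 27
f 22 28 23
f 22 23 21
f 22 21 25
f 22 25 27
f 22 27 28
f 23 28 24
f 21 23 30
f 25 21 29
f 27 25 26
f 28 27 20
f 32 34 31
f 35 32 31
f 31 34 33
f 33 35 31
f 32 38 34
f 36 32 35
f 36 38 32
f 34 38 33
f 37 35 33
f 33 38 37
f 37 36 35
f 38 36 37
f 40 39 43
f 40 43 41
f 41 43 44
f 41 44 42
f 43 39 45
f 43 45 44
f 44 45 46
f 44 46 42
f 45 39 47
f 45 47 46
f 46 47 48
f 46 48 42
f 47 39 49
f 47 49 48
f 48 49 50
f 48 50 42
f 49 39 51
f 49 51 50
f 50 51 52
f 50 52 42
f 51 39 53
f 51 53 52
f 52 53 54
f 52 54 42
f 53 39 55
f 53 55 54
f 54 55 56
f 54 56 42
f 55 39 57
f 55 57 56
f 56 57 58
f 56 58 42
f 57 39 40
f 57 40 58
f 58 40 41
f 58 41 42



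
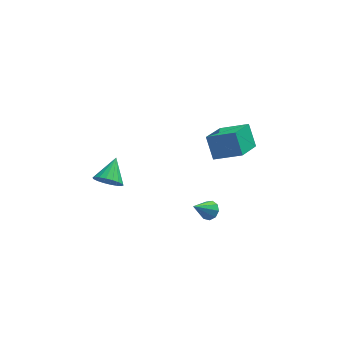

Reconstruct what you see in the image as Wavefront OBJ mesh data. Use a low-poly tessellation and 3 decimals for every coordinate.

v -3.353 -1.191 3.499
v -2.674 -1.171 3.022
v -2.867 0.031 4.241
v -2.913 -0.962 2.834
v -3.239 -0.798 2.777
v -3.587 -0.712 2.863
v -3.89 -0.721 3.075
v -4.085 -0.823 3.372
v -4.136 -0.998 3.693
v -4.032 -1.211 3.976
v -3.793 -1.42 4.164
v -3.467 -1.584 4.221
v -3.118 -1.67 4.135
v -2.816 -1.661 3.923
v -2.62 -1.56 3.627
v -2.569 -1.385 3.305
v 2.254 0.697 2.956
v 1.934 1.543 4.09
v 3.134 2.184 2.096
v 2.814 3.029 3.23
v 3.746 0.251 3.71
v 3.426 1.096 4.844
v 4.626 1.737 2.85
v 4.306 2.583 3.984
v 1.793 -2.506 1.979
v 2.216 -2.412 2.379
v 0.907 -3.034 3.041
v 1.982 -2.085 2.347
v 1.659 -1.955 2.142
v 1.399 -2.082 1.862
v 1.323 -2.408 1.636
v 1.467 -2.78 1.571
v 1.763 -3.023 1.697
v 2.073 -3.024 1.955
v 2.252 -2.783 2.225
f 2 1 4
f 2 4 3
f 4 1 5
f 4 5 3
f 5 1 6
f 5 6 3
f 6 1 7
f 6 7 3
f 7 1 8
f 7 8 3
f 8 1 9
f 8 9 3
f 9 1 10
f 9 10 3
f 10 1 11
f 10 11 3
f 11 1 12
f 11 12 3
f 12 1 13
f 12 13 3
f 13 1 14
f 13 14 3
f 14 1 15
f 14 15 3
f 15 1 16
f 15 16 3
f 16 1 2
f 16 2 3
f 18 20 17
f 21 18 17
f 17 20 19
f 19 21 17
f 18 24 20
f 22 18 21
f 22 24 18
f 20 24 19
f 23 21 19
f 19 24 23
f 23 22 21
f 24 22 23
f 26 25 28
f 26 28 27
f 28 25 29
f 28 29 27
f 29 25 30
f 29 30 27
f 30 25 31
f 30 31 27
f 31 25 32
f 31 32 27
f 32 25 33
f 32 33 27
f 33 25 34
f 33 34 27
f 34 25 35
f 34 35 27
f 35 25 26
f 35 26 27



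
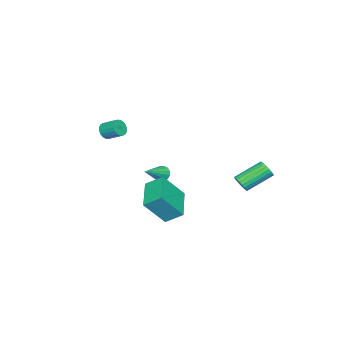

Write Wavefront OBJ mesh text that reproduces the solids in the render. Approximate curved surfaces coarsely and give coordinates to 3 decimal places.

v -1.597 3.213 -0.696
v -1.139 3.544 -0.464
v -2.386 4.617 0.468
v -2.843 4.287 0.236
v -1.191 3.669 -0.678
v -2.438 4.742 0.253
v -1.314 3.715 -0.895
v -2.56 4.789 0.036
v -1.485 3.675 -1.078
v -2.731 4.748 -0.147
v -1.675 3.555 -1.195
v -2.922 4.628 -0.263
v -1.852 3.376 -1.225
v -3.099 4.449 -0.294
v -1.985 3.169 -1.164
v -3.232 4.242 -0.233
v -2.051 2.969 -1.022
v -3.297 4.042 -0.091
v -2.038 2.812 -0.823
v -3.284 3.885 0.108
v -1.949 2.724 -0.603
v -3.195 3.797 0.329
v -1.799 2.721 -0.398
v -3.045 3.794 0.533
v -1.614 2.803 -0.245
v -2.86 3.876 0.686
v -1.426 2.956 -0.17
v -2.672 4.029 0.761
v -1.268 3.153 -0.186
v -2.514 4.226 0.746
v -1.166 3.361 -0.29
v -2.413 4.434 0.642
v -0.16 -1.044 -0.212
v 0.112 -0.758 -0.609
v 1.38 -1.336 0.632
v 0.041 -0.56 -0.41
v -0.085 -0.491 -0.158
v -0.23 -0.571 0.08
v -0.357 -0.777 0.24
v -0.431 -1.055 0.278
v -0.432 -1.329 0.186
v -0.36 -1.527 -0.014
v -0.235 -1.596 -0.266
v -0.09 -1.516 -0.504
v 0.037 -1.31 -0.663
v 0.111 -1.033 -0.702
v 0.36 -4.341 2.718
v 0.882 -4.488 2.95
v 0.923 -3.546 3.454
v 0.4 -3.399 3.222
v 0.949 -4.37 2.725
v 0.99 -3.428 3.229
v 0.899 -4.247 2.498
v 0.94 -3.305 3.003
v 0.743 -4.142 2.315
v 0.783 -3.2 2.82
v 0.51 -4.077 2.212
v 0.551 -3.134 2.717
v 0.248 -4.064 2.209
v 0.289 -3.121 2.714
v 0.008 -4.106 2.307
v 0.049 -3.163 2.811
v -0.163 -4.194 2.486
v -0.122 -3.252 2.99
v -0.23 -4.312 2.711
v -0.189 -3.37 3.215
v -0.18 -4.435 2.937
v -0.139 -3.493 3.442
v -0.023 -4.54 3.12
v 0.017 -3.598 3.625
v 0.209 -4.606 3.223
v 0.25 -3.663 3.728
v 0.471 -4.619 3.226
v 0.512 -3.676 3.731
v 0.711 -4.577 3.129
v 0.752 -3.634 3.633
v 1.132 -0.068 -1.512
v 2.029 -0.954 0.053
v 0.887 0.924 -0.81
v 1.784 0.038 0.756
v 2.956 0.782 -2.076
v 3.853 -0.104 -0.51
v 2.711 1.774 -1.373
v 3.608 0.888 0.192
f 2 1 5
f 2 5 3
f 3 5 6
f 3 6 4
f 5 1 7
f 5 7 6
f 6 7 8
f 6 8 4
f 7 1 9
f 7 9 8
f 8 9 10
f 8 10 4
f 9 1 11
f 9 11 10
f 10 11 12
f 10 12 4
f 11 1 13
f 11 13 12
f 12 13 14
f 12 14 4
f 13 1 15
f 13 15 14
f 14 15 16
f 14 16 4
f 15 1 17
f 15 17 16
f 16 17 18
f 16 18 4
f 17 1 19
f 17 19 18
f 18 19 20
f 18 20 4
f 19 1 21
f 19 21 20
f 20 21 22
f 20 22 4
f 21 1 23
f 21 23 22
f 22 23 24
f 22 24 4
f 23 1 25
f 23 25 24
f 24 25 26
f 24 26 4
f 25 1 27
f 25 27 26
f 26 27 28
f 26 28 4
f 27 1 29
f 27 29 28
f 28 29 30
f 28 30 4
f 29 1 31
f 29 31 30
f 30 31 32
f 30 32 4
f 31 1 2
f 31 2 32
f 32 2 3
f 32 3 4
f 34 33 36
f 34 36 35
f 36 33 37
f 36 37 35
f 37 33 38
f 37 38 35
f 38 33 39
f 38 39 35
f 39 33 40
f 39 40 35
f 40 33 41
f 40 41 35
f 41 33 42
f 41 42 35
f 42 33 43
f 42 43 35
f 43 33 44
f 43 44 35
f 44 33 45
f 44 45 35
f 45 33 46
f 45 46 35
f 46 33 34
f 46 34 35
f 48 47 51
f 48 51 49
f 49 51 52
f 49 52 50
f 51 47 53
f 51 53 52
f 52 53 54
f 52 54 50
f 53 47 55
f 53 55 54
f 54 55 56
f 54 56 50
f 55 47 57
f 55 57 56
f 56 57 58
f 56 58 50
f 57 47 59
f 57 59 58
f 58 59 60
f 58 60 50
f 59 47 61
f 59 61 60
f 60 61 62
f 60 62 50
f 61 47 63
f 61 63 62
f 62 63 64
f 62 64 50
f 63 47 65
f 63 65 64
f 64 65 66
f 64 66 50
f 65 47 67
f 65 67 66
f 66 67 68
f 66 68 50
f 67 47 69
f 67 69 68
f 68 69 70
f 68 70 50
f 69 47 71
f 69 71 70
f 70 71 72
f 70 72 50
f 71 47 73
f 71 73 72
f 72 73 74
f 72 74 50
f 73 47 75
f 73 75 74
f 74 75 76
f 74 76 50
f 75 47 48
f 75 48 76
f 76 48 49
f 76 49 50
f 78 80 77
f 81 78 77
f 77 80 79
f 79 81 77
f 78 84 80
f 82 78 81
f 82 84 78
f 80 84 79
f 83 81 79
f 79 84 83
f 83 82 81
f 84 82 83



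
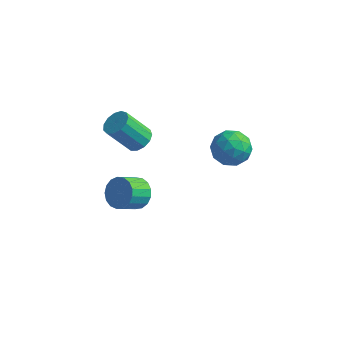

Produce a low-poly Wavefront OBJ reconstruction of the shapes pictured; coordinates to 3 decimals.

v 3.1 3.245 3.265
v 3.67 2.734 2.455
v 1.55 2.786 2.465
v 2.12 2.275 1.655
v 2.114 1.85 2.685
v 3.072 2.134 3.18
v 2.148 3.386 1.74
v 3.106 3.67 2.235
v 3.081 2.821 1.513
v 3.061 1.872 2.096
v 2.159 3.648 2.824
v 2.139 2.699 3.407
v 3.521 3.029 2.931
v 1.699 2.491 1.989
v 1.696 2.241 2.595
v 2.031 1.941 2.119
v 3.17 2.677 3.356
v 3.504 2.376 2.88
v 2.59 1.857 3.015
v 1.716 3.144 2.04
v 2.05 2.843 1.564
v 3.189 3.579 2.801
v 3.524 3.279 2.325
v 2.63 3.663 1.905
v 3.51 2.781 1.9
v 2.599 2.511 1.43
v 2.615 3.164 1.48
v 3.178 3.331 1.771
v 3.498 2.223 2.243
v 2.587 1.953 1.773
v 2.583 1.703 2.378
v 3.146 1.87 2.669
v 3.152 2.274 1.689
v 2.633 3.567 3.147
v 1.722 3.297 2.677
v 2.074 3.65 2.251
v 2.637 3.817 2.542
v 2.621 3.009 3.49
v 1.71 2.739 3.02
v 2.042 2.189 3.149
v 2.605 2.356 3.44
v 2.068 3.246 3.231
v -2.928 3.13 -4.268
v -2.07 2.665 -4.365
v -2.575 1.565 -3.549
v -3.432 2.03 -3.452
v -2.014 2.926 -3.978
v -2.519 1.825 -3.163
v -2.167 3.233 -3.658
v -2.672 2.132 -2.843
v -2.494 3.516 -3.478
v -2.999 2.415 -2.663
v -2.92 3.712 -3.479
v -3.425 2.611 -2.663
v -3.349 3.774 -3.66
v -3.854 2.673 -2.845
v -3.68 3.688 -3.98
v -4.185 2.588 -3.165
v -3.839 3.475 -4.367
v -4.344 2.374 -3.551
v -3.79 3.183 -4.73
v -4.295 2.082 -3.915
v -3.543 2.879 -4.988
v -4.048 1.778 -4.173
v -3.154 2.632 -5.081
v -3.659 1.532 -4.265
v -2.714 2.5 -4.987
v -3.219 1.399 -4.172
v -2.323 2.512 -4.729
v -2.828 1.411 -3.913
v -3.149 3.877 -0.365
v -2.537 4.124 0.122
v -3.54 3.43 1.732
v -4.151 3.183 1.245
v -2.831 4.479 0.092
v -3.834 3.785 1.702
v -3.226 4.643 -0.083
v -4.229 3.949 1.527
v -3.597 4.564 -0.348
v -4.599 3.87 1.263
v -3.825 4.266 -0.618
v -4.827 3.572 0.992
v -3.838 3.845 -0.808
v -4.841 3.151 0.803
v -3.633 3.434 -0.857
v -4.635 2.74 0.753
v -3.274 3.164 -0.75
v -4.276 2.47 0.86
v -2.875 3.12 -0.521
v -3.878 2.426 1.089
v -2.563 3.316 -0.243
v -3.566 2.622 1.368
v -2.437 3.691 -0.003
v -3.44 2.997 1.608
f 1 38 17
f 38 12 41
f 17 41 6
f 38 41 17
f 1 17 13
f 17 6 18
f 13 18 2
f 17 18 13
f 1 13 22
f 13 2 23
f 22 23 8
f 13 23 22
f 1 22 34
f 22 8 37
f 34 37 11
f 22 37 34
f 1 34 38
f 34 11 42
f 38 42 12
f 34 42 38
f 2 18 29
f 18 6 32
f 29 32 10
f 18 32 29
f 6 41 19
f 41 12 40
f 19 40 5
f 41 40 19
f 12 42 39
f 42 11 35
f 39 35 3
f 42 35 39
f 11 37 36
f 37 8 24
f 36 24 7
f 37 24 36
f 8 23 28
f 23 2 25
f 28 25 9
f 23 25 28
f 4 30 16
f 30 10 31
f 16 31 5
f 30 31 16
f 4 16 14
f 16 5 15
f 14 15 3
f 16 15 14
f 4 14 21
f 14 3 20
f 21 20 7
f 14 20 21
f 4 21 26
f 21 7 27
f 26 27 9
f 21 27 26
f 4 26 30
f 26 9 33
f 30 33 10
f 26 33 30
f 5 31 19
f 31 10 32
f 19 32 6
f 31 32 19
f 3 15 39
f 15 5 40
f 39 40 12
f 15 40 39
f 7 20 36
f 20 3 35
f 36 35 11
f 20 35 36
f 9 27 28
f 27 7 24
f 28 24 8
f 27 24 28
f 10 33 29
f 33 9 25
f 29 25 2
f 33 25 29
f 44 43 47
f 44 47 45
f 45 47 48
f 45 48 46
f 47 43 49
f 47 49 48
f 48 49 50
f 48 50 46
f 49 43 51
f 49 51 50
f 50 51 52
f 50 52 46
f 51 43 53
f 51 53 52
f 52 53 54
f 52 54 46
f 53 43 55
f 53 55 54
f 54 55 56
f 54 56 46
f 55 43 57
f 55 57 56
f 56 57 58
f 56 58 46
f 57 43 59
f 57 59 58
f 58 59 60
f 58 60 46
f 59 43 61
f 59 61 60
f 60 61 62
f 60 62 46
f 61 43 63
f 61 63 62
f 62 63 64
f 62 64 46
f 63 43 65
f 63 65 64
f 64 65 66
f 64 66 46
f 65 43 67
f 65 67 66
f 66 67 68
f 66 68 46
f 67 43 69
f 67 69 68
f 68 69 70
f 68 70 46
f 69 43 44
f 69 44 70
f 70 44 45
f 70 45 46
f 72 71 75
f 72 75 73
f 73 75 76
f 73 76 74
f 75 71 77
f 75 77 76
f 76 77 78
f 76 78 74
f 77 71 79
f 77 79 78
f 78 79 80
f 78 80 74
f 79 71 81
f 79 81 80
f 80 81 82
f 80 82 74
f 81 71 83
f 81 83 82
f 82 83 84
f 82 84 74
f 83 71 85
f 83 85 84
f 84 85 86
f 84 86 74
f 85 71 87
f 85 87 86
f 86 87 88
f 86 88 74
f 87 71 89
f 87 89 88
f 88 89 90
f 88 90 74
f 89 71 91
f 89 91 90
f 90 91 92
f 90 92 74
f 91 71 93
f 91 93 92
f 92 93 94
f 92 94 74
f 93 71 72
f 93 72 94
f 94 72 73
f 94 73 74



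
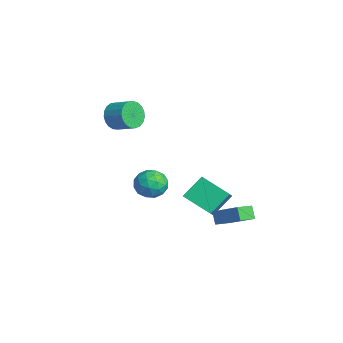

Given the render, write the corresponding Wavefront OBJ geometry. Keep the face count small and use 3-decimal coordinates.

v -4.683 -0.551 -3.441
v -4.249 0.137 -2.634
v -2.971 -0.897 -4.066
v -2.537 -0.209 -3.259
v -3.015 -1.208 -2.964
v -4.073 -0.994 -2.578
v -3.147 0.234 -4.122
v -4.205 0.448 -3.736
v -3.3 0.622 -3.054
v -3.218 -0.269 -2.339
v -4.002 -0.491 -4.361
v -3.92 -1.382 -3.646
v -4.616 -0.177 -2.983
v -2.604 -0.583 -3.717
v -2.885 -1.17 -3.544
v -2.63 -0.766 -3.07
v -4.513 -0.842 -2.95
v -4.258 -0.437 -2.475
v -3.533 -1.228 -2.669
v -2.962 -0.323 -4.225
v -2.707 0.082 -3.75
v -4.59 0.006 -3.63
v -4.335 0.41 -3.156
v -3.687 0.468 -4.031
v -3.803 0.513 -2.755
v -2.797 0.31 -3.123
v -3.155 0.57 -3.63
v -3.777 0.696 -3.403
v -3.755 -0.011 -2.335
v -2.749 -0.214 -2.702
v -3.03 -0.802 -2.529
v -3.652 -0.676 -2.302
v -3.197 0.274 -2.582
v -4.471 -0.546 -3.998
v -3.465 -0.749 -4.365
v -3.568 -0.084 -4.398
v -4.19 0.042 -4.171
v -4.423 -1.07 -3.577
v -3.417 -1.273 -3.945
v -3.443 -1.456 -3.297
v -4.065 -1.33 -3.07
v -4.023 -1.034 -4.118
v -2.515 -2.839 3.581
v -1.884 -3.172 2.866
v -0.853 -2.375 3.405
v -1.485 -2.041 4.119
v -2.051 -2.833 2.684
v -1.021 -2.035 3.222
v -2.299 -2.494 2.656
v -1.268 -1.697 3.195
v -2.584 -2.216 2.789
v -1.553 -1.418 3.327
v -2.857 -2.045 3.058
v -1.826 -1.247 3.597
v -3.071 -2.011 3.418
v -2.04 -1.214 3.956
v -3.189 -2.12 3.806
v -2.158 -1.323 4.344
v -3.19 -2.354 4.155
v -2.159 -1.557 4.693
v -3.075 -2.671 4.405
v -2.044 -1.874 4.943
v -2.863 -3.018 4.512
v -1.832 -2.22 5.05
v -2.591 -3.333 4.458
v -1.56 -2.536 4.997
v -2.306 -3.563 4.253
v -1.275 -2.766 4.791
v -2.057 -3.668 3.931
v -1.026 -2.87 4.47
v -1.887 -3.629 3.549
v -0.857 -2.832 4.087
v -1.826 -3.454 3.172
v -0.795 -2.656 3.711
v 3.3 1.49 -3.107
v 2.738 1.491 -2.34
v 2.774 2.567 -3.494
v 2.213 2.569 -2.728
v 4.687 2.531 -2.092
v 4.126 2.533 -1.326
v 4.162 3.609 -2.48
v 3.6 3.61 -1.713
v -0.518 0.703 -2.811
v -0.899 2.01 -1.573
v -1.824 1.302 -3.845
v -2.204 2.609 -2.607
v 0.844 2.011 -3.773
v 0.464 3.318 -2.535
v -0.461 2.61 -4.807
v -0.842 3.917 -3.569
f 1 38 17
f 38 12 41
f 17 41 6
f 38 41 17
f 1 17 13
f 17 6 18
f 13 18 2
f 17 18 13
f 1 13 22
f 13 2 23
f 22 23 8
f 13 23 22
f 1 22 34
f 22 8 37
f 34 37 11
f 22 37 34
f 1 34 38
f 34 11 42
f 38 42 12
f 34 42 38
f 2 18 29
f 18 6 32
f 29 32 10
f 18 32 29
f 6 41 19
f 41 12 40
f 19 40 5
f 41 40 19
f 12 42 39
f 42 11 35
f 39 35 3
f 42 35 39
f 11 37 36
f 37 8 24
f 36 24 7
f 37 24 36
f 8 23 28
f 23 2 25
f 28 25 9
f 23 25 28
f 4 30 16
f 30 10 31
f 16 31 5
f 30 31 16
f 4 16 14
f 16 5 15
f 14 15 3
f 16 15 14
f 4 14 21
f 14 3 20
f 21 20 7
f 14 20 21
f 4 21 26
f 21 7 27
f 26 27 9
f 21 27 26
f 4 26 30
f 26 9 33
f 30 33 10
f 26 33 30
f 5 31 19
f 31 10 32
f 19 32 6
f 31 32 19
f 3 15 39
f 15 5 40
f 39 40 12
f 15 40 39
f 7 20 36
f 20 3 35
f 36 35 11
f 20 35 36
f 9 27 28
f 27 7 24
f 28 24 8
f 27 24 28
f 10 33 29
f 33 9 25
f 29 25 2
f 33 25 29
f 44 43 47
f 44 47 45
f 45 47 48
f 45 48 46
f 47 43 49
f 47 49 48
f 48 49 50
f 48 50 46
f 49 43 51
f 49 51 50
f 50 51 52
f 50 52 46
f 51 43 53
f 51 53 52
f 52 53 54
f 52 54 46
f 53 43 55
f 53 55 54
f 54 55 56
f 54 56 46
f 55 43 57
f 55 57 56
f 56 57 58
f 56 58 46
f 57 43 59
f 57 59 58
f 58 59 60
f 58 60 46
f 59 43 61
f 59 61 60
f 60 61 62
f 60 62 46
f 61 43 63
f 61 63 62
f 62 63 64
f 62 64 46
f 63 43 65
f 63 65 64
f 64 65 66
f 64 66 46
f 65 43 67
f 65 67 66
f 66 67 68
f 66 68 46
f 67 43 69
f 67 69 68
f 68 69 70
f 68 70 46
f 69 43 71
f 69 71 70
f 70 71 72
f 70 72 46
f 71 43 73
f 71 73 72
f 72 73 74
f 72 74 46
f 73 43 44
f 73 44 74
f 74 44 45
f 74 45 46
f 76 78 75
f 79 76 75
f 75 78 77
f 77 79 75
f 76 82 78
f 80 76 79
f 80 82 76
f 78 82 77
f 81 79 77
f 77 82 81
f 81 80 79
f 82 80 81
f 84 86 83
f 87 84 83
f 83 86 85
f 85 87 83
f 84 90 86
f 88 84 87
f 88 90 84
f 86 90 85
f 89 87 85
f 85 90 89
f 89 88 87
f 90 88 89



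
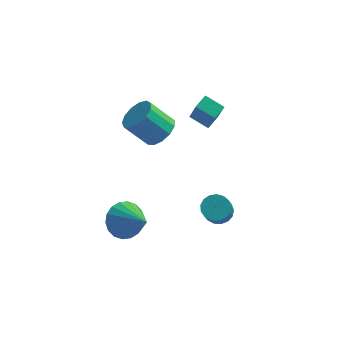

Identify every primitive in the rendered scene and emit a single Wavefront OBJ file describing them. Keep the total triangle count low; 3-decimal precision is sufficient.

v 0.764 3.009 -0.578
v 1.189 2.12 1.162
v 1.142 3.71 -0.312
v 1.567 2.821 1.428
v 1.753 2.639 -1.008
v 2.178 1.75 0.732
v 2.131 3.34 -0.742
v 2.556 2.451 0.998
v -0.383 0.913 0.113
v 0.255 1.317 0.705
v -0.899 1.271 1.98
v -1.537 0.867 1.387
v -0.016 1.723 0.474
v -1.17 1.678 1.748
v -0.404 1.872 0.128
v -1.558 1.827 1.402
v -0.786 1.717 -0.223
v -1.94 1.672 1.052
v -1.039 1.306 -0.467
v -2.193 1.261 0.807
v -1.084 0.771 -0.527
v -2.238 0.725 0.747
v -0.907 0.28 -0.384
v -2.061 0.235 0.891
v -0.563 -0.01 -0.083
v -1.717 -0.055 1.191
v -0.162 -0.006 0.28
v -1.316 -0.052 1.555
v 0.169 0.289 0.59
v -0.985 0.243 1.865
v 0.324 0.782 0.748
v -0.83 0.736 2.023
v -1.494 -3.246 -2.97
v -1.13 -3.786 -3.793
v -0.246 -4.414 -1.65
v -0.829 -3.43 -3.762
v -0.661 -3.037 -3.573
v -0.657 -2.685 -3.266
v -0.819 -2.445 -2.899
v -1.115 -2.363 -2.547
v -1.486 -2.456 -2.278
v -1.858 -2.705 -2.147
v -2.159 -3.062 -2.178
v -2.328 -3.455 -2.366
v -2.331 -3.806 -2.674
v -2.169 -4.047 -3.041
v -1.874 -4.129 -3.393
v -1.503 -4.036 -3.661
v 2.714 -0.721 -4.31
v 3.035 -0.174 -3.91
v 2.987 -1.051 -2.67
v 2.666 -1.599 -3.07
v 2.684 -0.109 -3.878
v 2.636 -0.986 -2.638
v 2.339 -0.184 -3.945
v 2.291 -1.062 -2.705
v 2.081 -0.383 -4.095
v 2.032 -1.26 -2.855
v 1.967 -0.658 -4.295
v 1.919 -1.536 -3.054
v 2.025 -0.949 -4.498
v 1.976 -1.826 -3.258
v 2.24 -1.187 -4.658
v 2.192 -2.064 -3.418
v 2.564 -1.319 -4.738
v 2.516 -2.196 -3.498
v 2.923 -1.313 -4.721
v 2.875 -2.191 -3.48
v 3.233 -1.172 -4.609
v 3.185 -2.05 -3.369
v 3.425 -0.928 -4.429
v 3.377 -1.806 -3.189
v 3.454 -0.637 -4.221
v 3.406 -1.514 -2.981
v 3.313 -0.364 -4.034
v 3.265 -1.242 -2.794
f 2 4 1
f 5 2 1
f 1 4 3
f 3 5 1
f 2 8 4
f 6 2 5
f 6 8 2
f 4 8 3
f 7 5 3
f 3 8 7
f 7 6 5
f 8 6 7
f 10 9 13
f 10 13 11
f 11 13 14
f 11 14 12
f 13 9 15
f 13 15 14
f 14 15 16
f 14 16 12
f 15 9 17
f 15 17 16
f 16 17 18
f 16 18 12
f 17 9 19
f 17 19 18
f 18 19 20
f 18 20 12
f 19 9 21
f 19 21 20
f 20 21 22
f 20 22 12
f 21 9 23
f 21 23 22
f 22 23 24
f 22 24 12
f 23 9 25
f 23 25 24
f 24 25 26
f 24 26 12
f 25 9 27
f 25 27 26
f 26 27 28
f 26 28 12
f 27 9 29
f 27 29 28
f 28 29 30
f 28 30 12
f 29 9 31
f 29 31 30
f 30 31 32
f 30 32 12
f 31 9 10
f 31 10 32
f 32 10 11
f 32 11 12
f 34 33 36
f 34 36 35
f 36 33 37
f 36 37 35
f 37 33 38
f 37 38 35
f 38 33 39
f 38 39 35
f 39 33 40
f 39 40 35
f 40 33 41
f 40 41 35
f 41 33 42
f 41 42 35
f 42 33 43
f 42 43 35
f 43 33 44
f 43 44 35
f 44 33 45
f 44 45 35
f 45 33 46
f 45 46 35
f 46 33 47
f 46 47 35
f 47 33 48
f 47 48 35
f 48 33 34
f 48 34 35
f 50 49 53
f 50 53 51
f 51 53 54
f 51 54 52
f 53 49 55
f 53 55 54
f 54 55 56
f 54 56 52
f 55 49 57
f 55 57 56
f 56 57 58
f 56 58 52
f 57 49 59
f 57 59 58
f 58 59 60
f 58 60 52
f 59 49 61
f 59 61 60
f 60 61 62
f 60 62 52
f 61 49 63
f 61 63 62
f 62 63 64
f 62 64 52
f 63 49 65
f 63 65 64
f 64 65 66
f 64 66 52
f 65 49 67
f 65 67 66
f 66 67 68
f 66 68 52
f 67 49 69
f 67 69 68
f 68 69 70
f 68 70 52
f 69 49 71
f 69 71 70
f 70 71 72
f 70 72 52
f 71 49 73
f 71 73 72
f 72 73 74
f 72 74 52
f 73 49 75
f 73 75 74
f 74 75 76
f 74 76 52
f 75 49 50
f 75 50 76
f 76 50 51
f 76 51 52



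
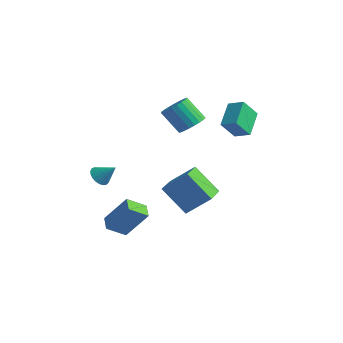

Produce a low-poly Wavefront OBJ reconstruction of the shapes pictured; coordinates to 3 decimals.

v -0.779 -1.311 -3.6
v -1.261 -2.214 -2.936
v -1.472 -0.769 -3.365
v -1.954 -1.672 -2.702
v 0.214 -0.708 -2.058
v -0.268 -1.611 -1.395
v -0.479 -0.166 -1.824
v -0.961 -1.069 -1.16
v -0.815 3.504 2.471
v -0.158 3.359 2.956
v -1.127 3.032 4.174
v -1.785 3.176 3.689
v -0.203 3.676 3.005
v -1.173 3.349 4.222
v -0.343 3.967 2.972
v -1.312 3.64 4.19
v -0.554 4.187 2.863
v -1.523 3.86 4.081
v -0.805 4.303 2.695
v -1.774 3.976 3.912
v -1.057 4.297 2.492
v -2.026 3.97 3.709
v -1.273 4.171 2.286
v -2.242 3.844 3.504
v -1.419 3.943 2.109
v -2.388 3.616 3.326
v -1.473 3.648 1.986
v -2.442 3.321 3.204
v -1.427 3.331 1.938
v -2.397 3.004 3.155
v -1.288 3.04 1.97
v -2.257 2.713 3.188
v -1.077 2.82 2.079
v -2.046 2.493 3.297
v -0.826 2.704 2.248
v -1.795 2.377 3.465
v -0.574 2.71 2.451
v -1.543 2.383 3.668
v -0.358 2.836 2.656
v -1.327 2.509 3.874
v -0.212 3.064 2.834
v -1.181 2.737 4.051
v 1.719 2.865 3.611
v 1.087 4.104 4.441
v 1.942 3.671 2.577
v 1.31 4.91 3.407
v 2.57 3.07 3.953
v 1.938 4.309 4.783
v 2.793 3.876 2.919
v 2.161 5.115 3.749
v 1.217 0.912 -2.158
v -0.078 0.521 -0.727
v 0.399 2.362 -2.503
v -0.897 1.971 -1.071
v 2.197 1.729 -1.049
v 0.901 1.338 0.383
v 1.378 3.179 -1.393
v 0.083 2.788 0.038
v -2.121 -1.785 0.316
v -1.691 -1.74 -0.142
v -1.339 -1.435 1.084
v -1.797 -1.5 -0.143
v -1.959 -1.31 -0.065
v -2.149 -1.202 0.079
v -2.334 -1.194 0.265
v -2.483 -1.289 0.459
v -2.568 -1.469 0.628
v -2.577 -1.704 0.744
v -2.506 -1.953 0.786
v -2.369 -2.173 0.746
v -2.189 -2.326 0.632
v -1.997 -2.385 0.464
v -1.827 -2.34 0.27
v -1.708 -2.2 0.084
v -1.66 -1.987 -0.062
f 2 4 1
f 5 2 1
f 1 4 3
f 3 5 1
f 2 8 4
f 6 2 5
f 6 8 2
f 4 8 3
f 7 5 3
f 3 8 7
f 7 6 5
f 8 6 7
f 10 9 13
f 10 13 11
f 11 13 14
f 11 14 12
f 13 9 15
f 13 15 14
f 14 15 16
f 14 16 12
f 15 9 17
f 15 17 16
f 16 17 18
f 16 18 12
f 17 9 19
f 17 19 18
f 18 19 20
f 18 20 12
f 19 9 21
f 19 21 20
f 20 21 22
f 20 22 12
f 21 9 23
f 21 23 22
f 22 23 24
f 22 24 12
f 23 9 25
f 23 25 24
f 24 25 26
f 24 26 12
f 25 9 27
f 25 27 26
f 26 27 28
f 26 28 12
f 27 9 29
f 27 29 28
f 28 29 30
f 28 30 12
f 29 9 31
f 29 31 30
f 30 31 32
f 30 32 12
f 31 9 33
f 31 33 32
f 32 33 34
f 32 34 12
f 33 9 35
f 33 35 34
f 34 35 36
f 34 36 12
f 35 9 37
f 35 37 36
f 36 37 38
f 36 38 12
f 37 9 39
f 37 39 38
f 38 39 40
f 38 40 12
f 39 9 41
f 39 41 40
f 40 41 42
f 40 42 12
f 41 9 10
f 41 10 42
f 42 10 11
f 42 11 12
f 44 46 43
f 47 44 43
f 43 46 45
f 45 47 43
f 44 50 46
f 48 44 47
f 48 50 44
f 46 50 45
f 49 47 45
f 45 50 49
f 49 48 47
f 50 48 49
f 52 54 51
f 55 52 51
f 51 54 53
f 53 55 51
f 52 58 54
f 56 52 55
f 56 58 52
f 54 58 53
f 57 55 53
f 53 58 57
f 57 56 55
f 58 56 57
f 60 59 62
f 60 62 61
f 62 59 63
f 62 63 61
f 63 59 64
f 63 64 61
f 64 59 65
f 64 65 61
f 65 59 66
f 65 66 61
f 66 59 67
f 66 67 61
f 67 59 68
f 67 68 61
f 68 59 69
f 68 69 61
f 69 59 70
f 69 70 61
f 70 59 71
f 70 71 61
f 71 59 72
f 71 72 61
f 72 59 73
f 72 73 61
f 73 59 74
f 73 74 61
f 74 59 75
f 74 75 61
f 75 59 60
f 75 60 61



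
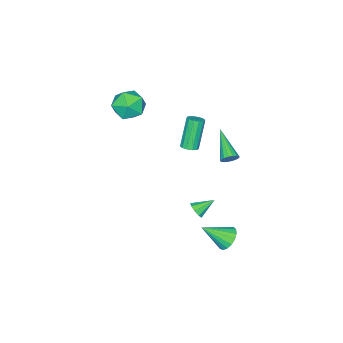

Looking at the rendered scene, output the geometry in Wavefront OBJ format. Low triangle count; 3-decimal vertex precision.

v 0.62 3.734 3.089
v 1.036 3.665 3.41
v -0.4 2.266 4.091
v 0.897 3.841 3.528
v 0.695 3.994 3.545
v 0.476 4.086 3.458
v 0.289 4.099 3.286
v 0.179 4.027 3.069
v 0.169 3.889 2.857
v 0.263 3.715 2.697
v 0.439 3.546 2.628
v 0.656 3.42 2.664
v 0.865 3.366 2.797
v 1.018 3.396 2.998
v 1.079 3.504 3.219
v 1.224 1.962 -2.048
v 1.479 1.833 -1.567
v 0.356 2.538 -1.432
v 1.609 2.168 -1.697
v 1.559 2.408 -1.992
v 1.352 2.439 -2.313
v 1.085 2.247 -2.51
v 0.884 1.922 -2.491
v 0.841 1.616 -2.264
v 0.978 1.472 -1.937
v 1.23 1.557 -1.661
v 1.46 4.321 -2.91
v 2 4.238 -3.481
v 2.42 3.279 -1.85
v 2.118 4.542 -3.289
v 2.085 4.795 -3.01
v 1.908 4.94 -2.708
v 1.629 4.943 -2.453
v 1.312 4.803 -2.302
v 1.028 4.554 -2.291
v 0.843 4.251 -2.422
v 0.8 3.964 -2.664
v 0.908 3.759 -2.963
v 1.142 3.683 -3.25
v 1.449 3.753 -3.459
v 1.759 3.953 -3.542
v -0.121 -2.667 3.73
v 0.838 -2.143 3.775
v 0.682 -4.177 4.185
v 1.641 -3.653 4.23
v 0.868 -3.444 4.975
v 0.372 -2.511 4.694
v 1.148 -3.809 3.266
v 0.652 -2.876 2.985
v 1.622 -2.849 3.488
v 1.449 -2.623 4.544
v 0.071 -3.697 3.416
v -0.102 -3.471 4.472
v 0.908 1.214 2.842
v 1.329 1.392 3.068
v 0.493 1.165 4.804
v 0.072 0.986 4.578
v 1.161 1.62 3.017
v 0.326 1.392 4.753
v 0.913 1.719 2.911
v 0.078 1.491 4.647
v 0.663 1.658 2.783
v -0.172 1.43 4.519
v 0.491 1.455 2.673
v -0.344 1.227 4.409
v 0.451 1.176 2.617
v -0.384 0.948 4.354
v 0.556 0.909 2.633
v -0.279 0.681 4.369
v 0.773 0.739 2.715
v -0.063 0.511 4.451
v 1.032 0.719 2.837
v 0.197 0.492 4.573
v 1.252 0.857 2.961
v 0.417 0.629 4.697
v 1.362 1.108 3.047
v 0.527 0.88 4.783
f 2 1 4
f 2 4 3
f 4 1 5
f 4 5 3
f 5 1 6
f 5 6 3
f 6 1 7
f 6 7 3
f 7 1 8
f 7 8 3
f 8 1 9
f 8 9 3
f 9 1 10
f 9 10 3
f 10 1 11
f 10 11 3
f 11 1 12
f 11 12 3
f 12 1 13
f 12 13 3
f 13 1 14
f 13 14 3
f 14 1 15
f 14 15 3
f 15 1 2
f 15 2 3
f 17 16 19
f 17 19 18
f 19 16 20
f 19 20 18
f 20 16 21
f 20 21 18
f 21 16 22
f 21 22 18
f 22 16 23
f 22 23 18
f 23 16 24
f 23 24 18
f 24 16 25
f 24 25 18
f 25 16 26
f 25 26 18
f 26 16 17
f 26 17 18
f 28 27 30
f 28 30 29
f 30 27 31
f 30 31 29
f 31 27 32
f 31 32 29
f 32 27 33
f 32 33 29
f 33 27 34
f 33 34 29
f 34 27 35
f 34 35 29
f 35 27 36
f 35 36 29
f 36 27 37
f 36 37 29
f 37 27 38
f 37 38 29
f 38 27 39
f 38 39 29
f 39 27 40
f 39 40 29
f 40 27 41
f 40 41 29
f 41 27 28
f 41 28 29
f 42 53 47
f 42 47 43
f 42 43 49
f 42 49 52
f 42 52 53
f 43 47 51
f 47 53 46
f 53 52 44
f 52 49 48
f 49 43 50
f 45 51 46
f 45 46 44
f 45 44 48
f 45 48 50
f 45 50 51
f 46 51 47
f 44 46 53
f 48 44 52
f 50 48 49
f 51 50 43
f 55 54 58
f 55 58 56
f 56 58 59
f 56 59 57
f 58 54 60
f 58 60 59
f 59 60 61
f 59 61 57
f 60 54 62
f 60 62 61
f 61 62 63
f 61 63 57
f 62 54 64
f 62 64 63
f 63 64 65
f 63 65 57
f 64 54 66
f 64 66 65
f 65 66 67
f 65 67 57
f 66 54 68
f 66 68 67
f 67 68 69
f 67 69 57
f 68 54 70
f 68 70 69
f 69 70 71
f 69 71 57
f 70 54 72
f 70 72 71
f 71 72 73
f 71 73 57
f 72 54 74
f 72 74 73
f 73 74 75
f 73 75 57
f 74 54 76
f 74 76 75
f 75 76 77
f 75 77 57
f 76 54 55
f 76 55 77
f 77 55 56
f 77 56 57



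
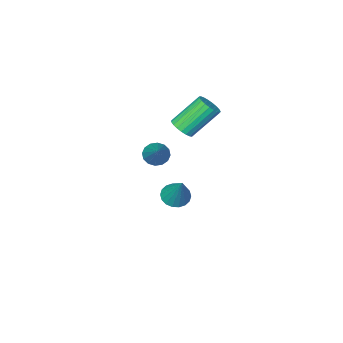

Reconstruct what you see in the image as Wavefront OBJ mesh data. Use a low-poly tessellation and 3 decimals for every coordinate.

v -3.051 0.321 0.364
v -2.718 0.747 0.542
v -3.816 1.106 1.735
v -4.149 0.679 1.556
v -2.856 0.856 0.382
v -3.953 1.215 1.575
v -3.028 0.872 0.22
v -4.125 1.23 1.412
v -3.203 0.792 0.082
v -4.301 1.151 1.275
v -3.353 0.631 -0.007
v -4.45 0.99 1.186
v -3.45 0.417 -0.032
v -4.548 0.775 1.161
v -3.478 0.185 0.011
v -4.576 0.544 1.204
v -3.433 -0.023 0.116
v -4.53 0.336 1.308
v -3.321 -0.171 0.263
v -4.419 0.188 1.456
v -3.163 -0.235 0.428
v -4.261 0.124 1.62
v -2.986 -0.202 0.581
v -4.083 0.157 1.774
v -2.819 -0.079 0.697
v -3.917 0.279 1.89
v -2.693 0.113 0.756
v -3.791 0.472 1.948
v -2.629 0.341 0.746
v -3.727 0.699 1.939
v -2.638 0.565 0.671
v -3.735 0.924 1.863
v -3.362 -0.551 -4.326
v -2.936 -0.196 -4.646
v -3.038 0.371 -2.874
v -3.179 -0.052 -4.683
v -3.459 -0.007 -4.65
v -3.719 -0.07 -4.552
v -3.908 -0.228 -4.409
v -3.989 -0.45 -4.25
v -3.946 -0.692 -4.106
v -3.787 -0.906 -4.006
v -3.544 -1.05 -3.969
v -3.264 -1.095 -4.002
v -3.004 -1.032 -4.1
v -2.815 -0.874 -4.243
v -2.734 -0.652 -4.402
v -2.777 -0.41 -4.546
v -1.111 1.356 0.198
v -0.61 1.206 0.029
v -0.229 2.784 1.542
v -0.686 1.417 -0.146
v -0.876 1.612 -0.228
v -1.129 1.739 -0.197
v -1.377 1.763 -0.059
v -1.554 1.678 0.147
v -1.612 1.507 0.367
v -1.536 1.295 0.541
v -1.346 1.1 0.624
v -1.093 0.974 0.592
v -0.845 0.95 0.455
v -0.668 1.034 0.249
f 2 1 5
f 2 5 3
f 3 5 6
f 3 6 4
f 5 1 7
f 5 7 6
f 6 7 8
f 6 8 4
f 7 1 9
f 7 9 8
f 8 9 10
f 8 10 4
f 9 1 11
f 9 11 10
f 10 11 12
f 10 12 4
f 11 1 13
f 11 13 12
f 12 13 14
f 12 14 4
f 13 1 15
f 13 15 14
f 14 15 16
f 14 16 4
f 15 1 17
f 15 17 16
f 16 17 18
f 16 18 4
f 17 1 19
f 17 19 18
f 18 19 20
f 18 20 4
f 19 1 21
f 19 21 20
f 20 21 22
f 20 22 4
f 21 1 23
f 21 23 22
f 22 23 24
f 22 24 4
f 23 1 25
f 23 25 24
f 24 25 26
f 24 26 4
f 25 1 27
f 25 27 26
f 26 27 28
f 26 28 4
f 27 1 29
f 27 29 28
f 28 29 30
f 28 30 4
f 29 1 31
f 29 31 30
f 30 31 32
f 30 32 4
f 31 1 2
f 31 2 32
f 32 2 3
f 32 3 4
f 34 33 36
f 34 36 35
f 36 33 37
f 36 37 35
f 37 33 38
f 37 38 35
f 38 33 39
f 38 39 35
f 39 33 40
f 39 40 35
f 40 33 41
f 40 41 35
f 41 33 42
f 41 42 35
f 42 33 43
f 42 43 35
f 43 33 44
f 43 44 35
f 44 33 45
f 44 45 35
f 45 33 46
f 45 46 35
f 46 33 47
f 46 47 35
f 47 33 48
f 47 48 35
f 48 33 34
f 48 34 35
f 50 49 52
f 50 52 51
f 52 49 53
f 52 53 51
f 53 49 54
f 53 54 51
f 54 49 55
f 54 55 51
f 55 49 56
f 55 56 51
f 56 49 57
f 56 57 51
f 57 49 58
f 57 58 51
f 58 49 59
f 58 59 51
f 59 49 60
f 59 60 51
f 60 49 61
f 60 61 51
f 61 49 62
f 61 62 51
f 62 49 50
f 62 50 51

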